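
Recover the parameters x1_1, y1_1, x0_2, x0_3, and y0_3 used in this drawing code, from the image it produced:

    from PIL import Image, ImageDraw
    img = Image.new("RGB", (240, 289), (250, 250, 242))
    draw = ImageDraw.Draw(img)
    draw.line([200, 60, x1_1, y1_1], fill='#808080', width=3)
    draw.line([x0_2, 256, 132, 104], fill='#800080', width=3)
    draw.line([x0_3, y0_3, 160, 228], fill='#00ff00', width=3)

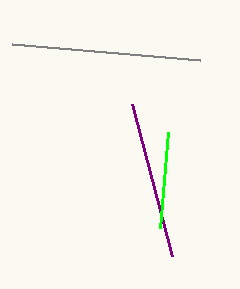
x1_1 = 12; y1_1 = 44; x0_2 = 172; x0_3 = 168; y0_3 = 132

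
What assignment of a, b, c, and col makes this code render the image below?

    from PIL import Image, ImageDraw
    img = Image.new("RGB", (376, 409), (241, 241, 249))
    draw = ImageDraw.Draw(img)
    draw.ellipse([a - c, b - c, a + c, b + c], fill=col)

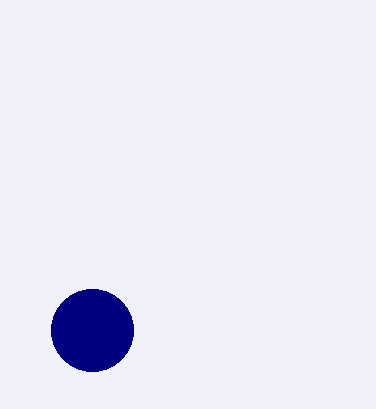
a = 92, b = 330, c = 41, col = 'navy'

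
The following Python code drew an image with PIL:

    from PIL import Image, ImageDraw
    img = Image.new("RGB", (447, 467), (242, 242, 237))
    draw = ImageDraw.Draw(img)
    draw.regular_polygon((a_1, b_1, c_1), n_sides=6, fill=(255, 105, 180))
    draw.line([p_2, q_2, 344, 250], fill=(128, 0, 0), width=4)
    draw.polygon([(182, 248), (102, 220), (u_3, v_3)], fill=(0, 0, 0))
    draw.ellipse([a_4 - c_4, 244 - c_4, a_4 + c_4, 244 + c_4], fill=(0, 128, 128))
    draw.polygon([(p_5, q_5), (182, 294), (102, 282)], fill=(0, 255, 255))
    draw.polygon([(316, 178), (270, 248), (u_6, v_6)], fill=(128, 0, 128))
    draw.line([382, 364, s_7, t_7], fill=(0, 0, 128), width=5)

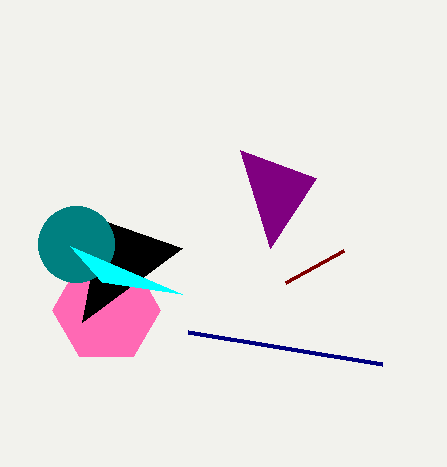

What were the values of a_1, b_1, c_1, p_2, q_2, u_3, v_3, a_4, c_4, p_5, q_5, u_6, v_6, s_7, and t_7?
a_1 = 106; b_1 = 310; c_1 = 54; p_2 = 286; q_2 = 282; u_3 = 82; v_3 = 322; a_4 = 76; c_4 = 38; p_5 = 70; q_5 = 246; u_6 = 240; v_6 = 150; s_7 = 188; t_7 = 332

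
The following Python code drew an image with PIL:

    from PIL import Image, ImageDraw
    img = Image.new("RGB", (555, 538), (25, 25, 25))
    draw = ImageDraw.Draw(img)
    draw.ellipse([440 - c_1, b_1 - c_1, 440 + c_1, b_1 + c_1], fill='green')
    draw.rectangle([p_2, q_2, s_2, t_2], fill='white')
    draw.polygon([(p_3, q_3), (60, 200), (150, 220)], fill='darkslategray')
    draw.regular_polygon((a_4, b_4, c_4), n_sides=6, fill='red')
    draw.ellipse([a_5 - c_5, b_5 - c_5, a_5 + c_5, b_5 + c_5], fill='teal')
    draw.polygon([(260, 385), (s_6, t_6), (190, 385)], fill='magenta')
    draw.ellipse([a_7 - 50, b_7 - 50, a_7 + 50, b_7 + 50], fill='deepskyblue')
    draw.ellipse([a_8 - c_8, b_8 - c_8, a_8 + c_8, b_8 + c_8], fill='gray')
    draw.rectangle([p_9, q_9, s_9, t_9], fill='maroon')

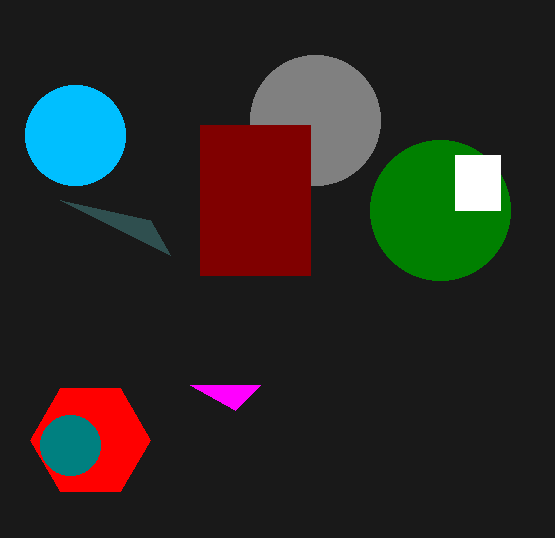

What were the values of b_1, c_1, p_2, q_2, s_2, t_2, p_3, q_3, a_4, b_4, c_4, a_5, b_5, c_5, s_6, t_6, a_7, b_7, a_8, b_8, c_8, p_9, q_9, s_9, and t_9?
b_1 = 210
c_1 = 70
p_2 = 455
q_2 = 155
s_2 = 500
t_2 = 210
p_3 = 170
q_3 = 255
a_4 = 90
b_4 = 440
c_4 = 60
a_5 = 70
b_5 = 445
c_5 = 30
s_6 = 235
t_6 = 410
a_7 = 75
b_7 = 135
a_8 = 315
b_8 = 120
c_8 = 65
p_9 = 200
q_9 = 125
s_9 = 310
t_9 = 275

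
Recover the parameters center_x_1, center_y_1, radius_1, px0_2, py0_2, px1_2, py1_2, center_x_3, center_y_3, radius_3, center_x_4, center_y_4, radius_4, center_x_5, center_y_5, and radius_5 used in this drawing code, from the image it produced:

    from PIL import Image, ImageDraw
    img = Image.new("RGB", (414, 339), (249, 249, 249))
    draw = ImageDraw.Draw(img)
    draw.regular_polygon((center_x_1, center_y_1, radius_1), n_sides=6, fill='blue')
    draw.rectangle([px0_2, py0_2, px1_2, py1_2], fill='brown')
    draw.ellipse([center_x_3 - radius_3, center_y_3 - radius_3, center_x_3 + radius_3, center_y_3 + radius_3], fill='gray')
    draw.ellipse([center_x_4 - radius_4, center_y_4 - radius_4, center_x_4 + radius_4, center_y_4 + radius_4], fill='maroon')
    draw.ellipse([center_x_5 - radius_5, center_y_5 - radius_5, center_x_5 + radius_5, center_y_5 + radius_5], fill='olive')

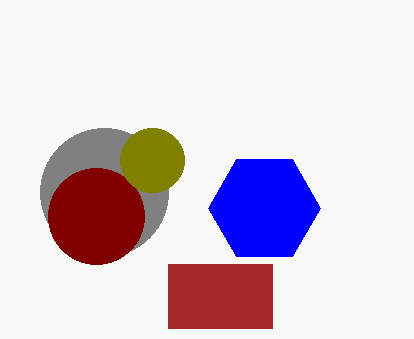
center_x_1 = 264; center_y_1 = 208; radius_1 = 56; px0_2 = 168; py0_2 = 264; px1_2 = 272; py1_2 = 328; center_x_3 = 104; center_y_3 = 192; radius_3 = 64; center_x_4 = 96; center_y_4 = 216; radius_4 = 48; center_x_5 = 152; center_y_5 = 160; radius_5 = 32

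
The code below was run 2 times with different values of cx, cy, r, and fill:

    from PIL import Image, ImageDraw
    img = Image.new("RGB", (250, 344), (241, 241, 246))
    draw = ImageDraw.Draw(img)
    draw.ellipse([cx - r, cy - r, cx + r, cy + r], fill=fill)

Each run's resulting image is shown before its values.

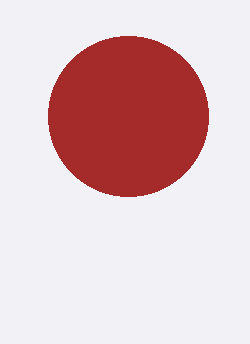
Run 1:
cx = 128, cy = 116, r = 80, fill = 'brown'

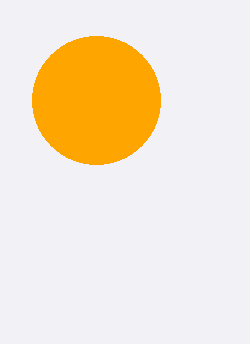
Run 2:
cx = 96; cy = 100; r = 64; fill = 'orange'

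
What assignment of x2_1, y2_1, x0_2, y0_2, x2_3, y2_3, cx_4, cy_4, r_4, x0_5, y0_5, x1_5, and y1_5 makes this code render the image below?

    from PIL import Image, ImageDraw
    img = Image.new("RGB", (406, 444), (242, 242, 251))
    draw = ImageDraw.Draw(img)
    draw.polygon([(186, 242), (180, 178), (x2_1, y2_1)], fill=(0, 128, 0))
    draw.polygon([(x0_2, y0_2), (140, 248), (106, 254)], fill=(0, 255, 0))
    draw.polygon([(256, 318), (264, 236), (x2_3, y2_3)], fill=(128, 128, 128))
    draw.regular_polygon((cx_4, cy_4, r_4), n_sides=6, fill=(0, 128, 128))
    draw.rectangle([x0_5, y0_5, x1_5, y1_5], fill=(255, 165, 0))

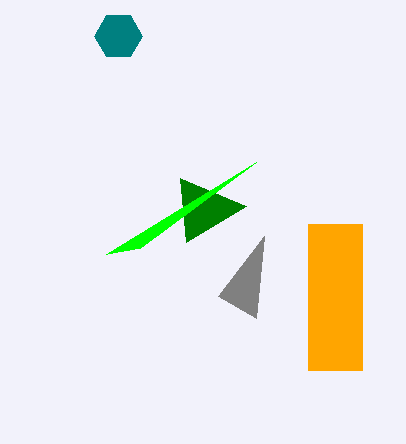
x2_1 = 246, y2_1 = 206, x0_2 = 256, y0_2 = 162, x2_3 = 218, y2_3 = 296, cx_4 = 118, cy_4 = 36, r_4 = 24, x0_5 = 308, y0_5 = 224, x1_5 = 362, y1_5 = 370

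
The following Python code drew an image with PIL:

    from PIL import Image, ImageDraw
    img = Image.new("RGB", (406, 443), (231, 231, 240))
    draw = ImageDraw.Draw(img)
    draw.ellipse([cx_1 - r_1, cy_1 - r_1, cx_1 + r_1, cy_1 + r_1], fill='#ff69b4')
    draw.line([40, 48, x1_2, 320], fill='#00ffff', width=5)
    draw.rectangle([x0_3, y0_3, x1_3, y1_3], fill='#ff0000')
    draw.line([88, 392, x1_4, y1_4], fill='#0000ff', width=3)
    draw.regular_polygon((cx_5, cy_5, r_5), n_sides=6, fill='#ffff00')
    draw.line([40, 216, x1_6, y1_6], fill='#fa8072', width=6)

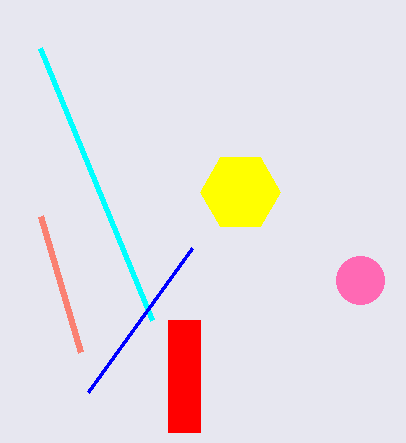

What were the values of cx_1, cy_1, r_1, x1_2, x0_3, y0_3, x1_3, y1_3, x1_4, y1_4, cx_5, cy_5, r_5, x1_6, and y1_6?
cx_1 = 360, cy_1 = 280, r_1 = 24, x1_2 = 152, x0_3 = 168, y0_3 = 320, x1_3 = 200, y1_3 = 432, x1_4 = 192, y1_4 = 248, cx_5 = 240, cy_5 = 192, r_5 = 40, x1_6 = 80, y1_6 = 352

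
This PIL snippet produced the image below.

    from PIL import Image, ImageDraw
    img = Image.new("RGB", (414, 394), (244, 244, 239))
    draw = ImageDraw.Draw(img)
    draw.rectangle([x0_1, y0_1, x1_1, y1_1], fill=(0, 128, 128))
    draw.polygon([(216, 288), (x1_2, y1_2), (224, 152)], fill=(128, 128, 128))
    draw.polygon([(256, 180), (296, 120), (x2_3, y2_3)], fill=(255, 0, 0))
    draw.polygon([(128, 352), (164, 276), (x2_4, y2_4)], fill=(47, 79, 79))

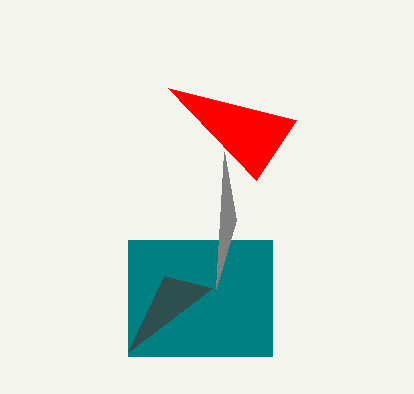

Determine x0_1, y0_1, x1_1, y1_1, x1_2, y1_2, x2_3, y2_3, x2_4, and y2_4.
x0_1 = 128
y0_1 = 240
x1_1 = 272
y1_1 = 356
x1_2 = 236
y1_2 = 220
x2_3 = 168
y2_3 = 88
x2_4 = 212
y2_4 = 288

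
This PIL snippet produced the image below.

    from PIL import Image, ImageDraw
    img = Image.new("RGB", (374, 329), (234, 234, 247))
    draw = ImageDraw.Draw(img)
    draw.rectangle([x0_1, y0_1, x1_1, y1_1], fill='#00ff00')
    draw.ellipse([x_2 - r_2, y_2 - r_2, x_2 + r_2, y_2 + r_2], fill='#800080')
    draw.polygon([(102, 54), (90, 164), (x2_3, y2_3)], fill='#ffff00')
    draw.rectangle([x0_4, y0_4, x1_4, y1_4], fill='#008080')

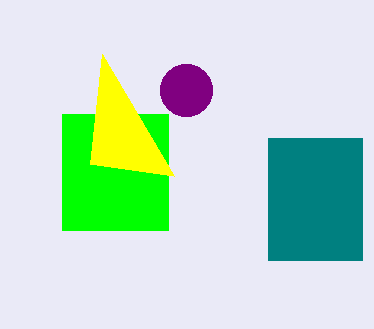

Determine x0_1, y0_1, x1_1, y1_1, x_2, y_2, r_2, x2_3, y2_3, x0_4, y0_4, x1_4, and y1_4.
x0_1 = 62, y0_1 = 114, x1_1 = 168, y1_1 = 230, x_2 = 186, y_2 = 90, r_2 = 26, x2_3 = 174, y2_3 = 176, x0_4 = 268, y0_4 = 138, x1_4 = 362, y1_4 = 260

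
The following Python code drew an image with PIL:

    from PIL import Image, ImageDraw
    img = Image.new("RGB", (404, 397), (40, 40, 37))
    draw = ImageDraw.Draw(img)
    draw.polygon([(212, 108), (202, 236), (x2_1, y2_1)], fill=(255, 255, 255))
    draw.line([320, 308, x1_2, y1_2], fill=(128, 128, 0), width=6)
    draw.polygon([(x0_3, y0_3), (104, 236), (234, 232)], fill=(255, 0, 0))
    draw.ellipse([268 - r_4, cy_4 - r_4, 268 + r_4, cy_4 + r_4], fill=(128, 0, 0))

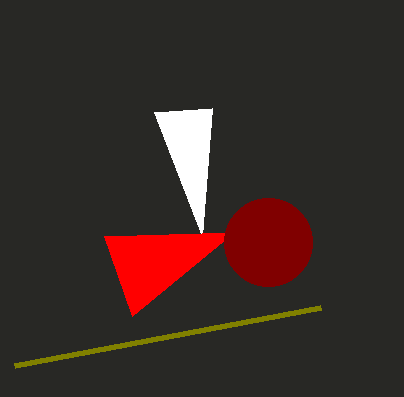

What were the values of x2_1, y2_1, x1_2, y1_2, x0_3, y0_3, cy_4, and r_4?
x2_1 = 154, y2_1 = 112, x1_2 = 14, y1_2 = 366, x0_3 = 132, y0_3 = 316, cy_4 = 242, r_4 = 44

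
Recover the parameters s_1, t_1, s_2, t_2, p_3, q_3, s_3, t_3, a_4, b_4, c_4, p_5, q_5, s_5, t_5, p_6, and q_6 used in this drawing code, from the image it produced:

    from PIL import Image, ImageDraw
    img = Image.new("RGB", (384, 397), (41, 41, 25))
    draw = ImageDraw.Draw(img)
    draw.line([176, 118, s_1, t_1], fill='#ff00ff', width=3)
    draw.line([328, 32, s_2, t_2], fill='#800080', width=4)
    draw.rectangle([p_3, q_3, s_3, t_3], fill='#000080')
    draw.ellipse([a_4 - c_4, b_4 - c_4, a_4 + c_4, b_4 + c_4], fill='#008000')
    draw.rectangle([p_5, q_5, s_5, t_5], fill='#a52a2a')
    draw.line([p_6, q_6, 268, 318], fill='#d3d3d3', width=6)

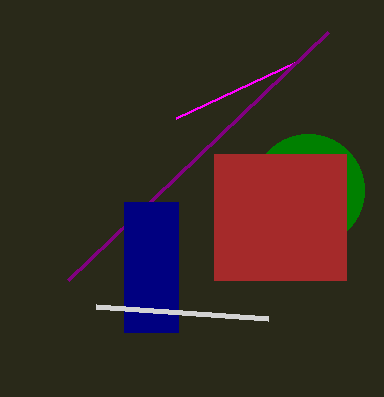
s_1 = 296, t_1 = 62, s_2 = 68, t_2 = 280, p_3 = 124, q_3 = 202, s_3 = 178, t_3 = 332, a_4 = 308, b_4 = 190, c_4 = 56, p_5 = 214, q_5 = 154, s_5 = 346, t_5 = 280, p_6 = 96, q_6 = 306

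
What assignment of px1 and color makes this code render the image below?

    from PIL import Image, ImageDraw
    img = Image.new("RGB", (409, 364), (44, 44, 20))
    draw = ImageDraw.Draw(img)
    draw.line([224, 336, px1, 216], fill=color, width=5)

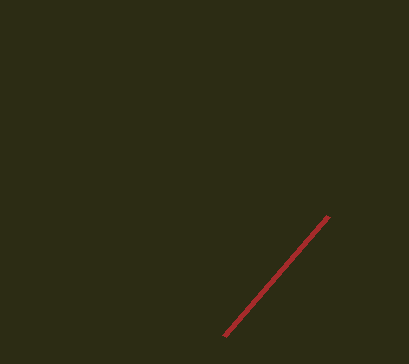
px1 = 328; color = 'brown'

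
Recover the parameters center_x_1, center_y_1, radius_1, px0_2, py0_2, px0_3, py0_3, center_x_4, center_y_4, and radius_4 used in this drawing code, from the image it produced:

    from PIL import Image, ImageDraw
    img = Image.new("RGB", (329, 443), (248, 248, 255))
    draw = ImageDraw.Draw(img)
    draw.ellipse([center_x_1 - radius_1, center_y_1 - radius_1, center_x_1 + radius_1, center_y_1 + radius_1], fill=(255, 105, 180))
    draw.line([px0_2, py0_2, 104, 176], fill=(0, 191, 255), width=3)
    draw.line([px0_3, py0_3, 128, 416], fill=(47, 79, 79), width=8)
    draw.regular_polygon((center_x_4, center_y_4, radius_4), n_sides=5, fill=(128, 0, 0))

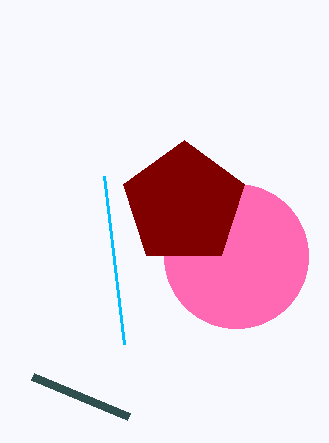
center_x_1 = 236, center_y_1 = 256, radius_1 = 72, px0_2 = 124, py0_2 = 344, px0_3 = 32, py0_3 = 376, center_x_4 = 184, center_y_4 = 204, radius_4 = 64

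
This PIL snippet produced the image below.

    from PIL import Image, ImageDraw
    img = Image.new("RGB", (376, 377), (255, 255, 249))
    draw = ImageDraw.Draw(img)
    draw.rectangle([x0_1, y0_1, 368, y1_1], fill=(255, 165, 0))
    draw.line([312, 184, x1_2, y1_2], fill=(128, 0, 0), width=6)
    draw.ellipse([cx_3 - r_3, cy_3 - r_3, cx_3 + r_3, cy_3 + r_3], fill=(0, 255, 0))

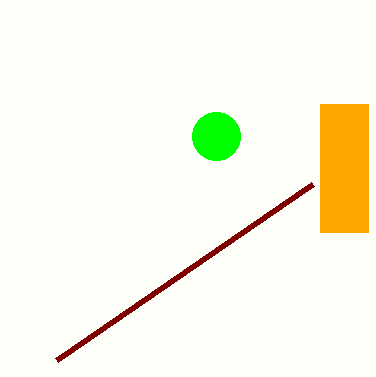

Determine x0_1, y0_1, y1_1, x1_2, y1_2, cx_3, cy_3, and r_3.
x0_1 = 320
y0_1 = 104
y1_1 = 232
x1_2 = 56
y1_2 = 360
cx_3 = 216
cy_3 = 136
r_3 = 24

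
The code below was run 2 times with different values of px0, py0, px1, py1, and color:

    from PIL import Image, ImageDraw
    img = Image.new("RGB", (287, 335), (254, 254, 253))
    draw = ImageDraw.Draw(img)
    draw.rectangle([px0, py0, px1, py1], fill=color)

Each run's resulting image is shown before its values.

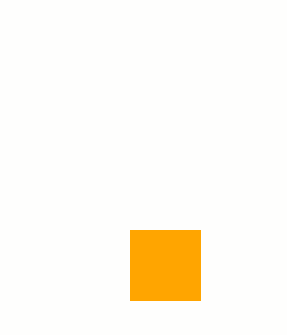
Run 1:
px0 = 130
py0 = 230
px1 = 200
py1 = 300
color = 'orange'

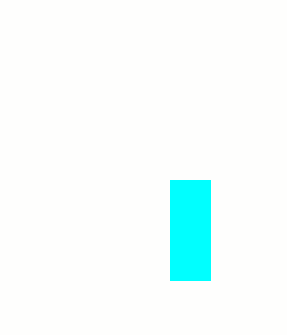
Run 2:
px0 = 170
py0 = 180
px1 = 210
py1 = 280
color = 'cyan'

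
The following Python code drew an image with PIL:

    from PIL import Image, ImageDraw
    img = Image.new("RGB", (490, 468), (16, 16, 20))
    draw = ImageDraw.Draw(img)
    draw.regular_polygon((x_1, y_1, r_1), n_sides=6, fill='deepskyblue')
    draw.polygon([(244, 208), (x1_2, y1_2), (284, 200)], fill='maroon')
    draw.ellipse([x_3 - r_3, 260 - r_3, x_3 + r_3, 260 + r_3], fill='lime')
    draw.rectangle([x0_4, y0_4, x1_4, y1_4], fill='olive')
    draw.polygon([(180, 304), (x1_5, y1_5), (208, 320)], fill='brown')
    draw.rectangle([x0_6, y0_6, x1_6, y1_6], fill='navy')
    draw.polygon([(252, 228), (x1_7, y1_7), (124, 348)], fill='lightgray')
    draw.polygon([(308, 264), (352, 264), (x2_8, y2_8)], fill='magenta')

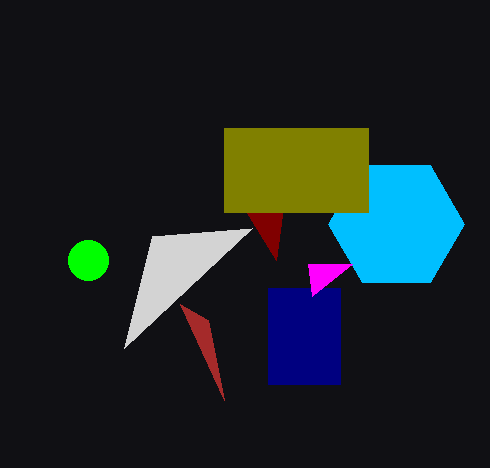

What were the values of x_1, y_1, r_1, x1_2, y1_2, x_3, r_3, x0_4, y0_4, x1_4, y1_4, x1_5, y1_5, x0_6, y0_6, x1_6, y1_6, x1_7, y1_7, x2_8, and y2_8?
x_1 = 396; y_1 = 224; r_1 = 68; x1_2 = 276; y1_2 = 260; x_3 = 88; r_3 = 20; x0_4 = 224; y0_4 = 128; x1_4 = 368; y1_4 = 212; x1_5 = 224; y1_5 = 400; x0_6 = 268; y0_6 = 288; x1_6 = 340; y1_6 = 384; x1_7 = 152; y1_7 = 236; x2_8 = 312; y2_8 = 296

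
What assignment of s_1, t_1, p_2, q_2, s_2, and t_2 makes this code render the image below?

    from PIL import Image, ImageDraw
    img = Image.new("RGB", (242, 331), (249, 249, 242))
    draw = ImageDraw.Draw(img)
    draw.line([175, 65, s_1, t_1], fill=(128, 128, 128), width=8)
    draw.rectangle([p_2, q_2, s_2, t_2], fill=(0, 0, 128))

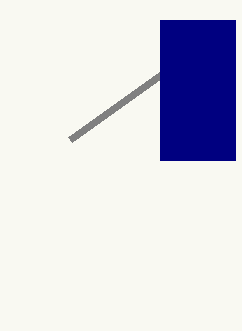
s_1 = 70
t_1 = 140
p_2 = 160
q_2 = 20
s_2 = 235
t_2 = 160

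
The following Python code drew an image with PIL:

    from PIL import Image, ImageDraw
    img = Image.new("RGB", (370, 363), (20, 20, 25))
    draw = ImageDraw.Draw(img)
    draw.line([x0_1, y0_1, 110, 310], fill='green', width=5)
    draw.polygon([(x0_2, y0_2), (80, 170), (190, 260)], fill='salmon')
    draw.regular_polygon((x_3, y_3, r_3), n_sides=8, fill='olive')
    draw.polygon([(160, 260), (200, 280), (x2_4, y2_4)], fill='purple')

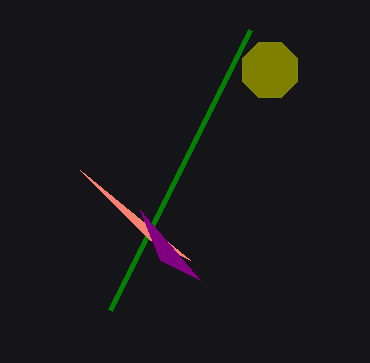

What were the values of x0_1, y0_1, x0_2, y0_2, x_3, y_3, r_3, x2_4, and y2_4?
x0_1 = 250
y0_1 = 30
x0_2 = 150
y0_2 = 240
x_3 = 270
y_3 = 70
r_3 = 30
x2_4 = 140
y2_4 = 210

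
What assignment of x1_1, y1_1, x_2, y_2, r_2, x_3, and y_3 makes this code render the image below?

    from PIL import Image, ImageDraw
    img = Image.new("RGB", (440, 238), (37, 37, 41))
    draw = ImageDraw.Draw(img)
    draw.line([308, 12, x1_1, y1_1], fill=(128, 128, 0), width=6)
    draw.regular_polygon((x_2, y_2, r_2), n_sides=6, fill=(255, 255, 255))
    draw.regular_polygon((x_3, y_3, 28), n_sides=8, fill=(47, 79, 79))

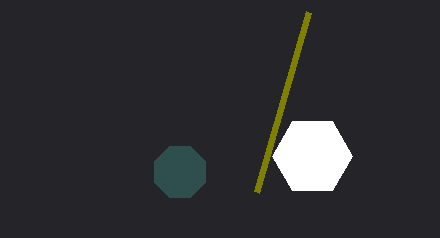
x1_1 = 256; y1_1 = 192; x_2 = 312; y_2 = 156; r_2 = 40; x_3 = 180; y_3 = 172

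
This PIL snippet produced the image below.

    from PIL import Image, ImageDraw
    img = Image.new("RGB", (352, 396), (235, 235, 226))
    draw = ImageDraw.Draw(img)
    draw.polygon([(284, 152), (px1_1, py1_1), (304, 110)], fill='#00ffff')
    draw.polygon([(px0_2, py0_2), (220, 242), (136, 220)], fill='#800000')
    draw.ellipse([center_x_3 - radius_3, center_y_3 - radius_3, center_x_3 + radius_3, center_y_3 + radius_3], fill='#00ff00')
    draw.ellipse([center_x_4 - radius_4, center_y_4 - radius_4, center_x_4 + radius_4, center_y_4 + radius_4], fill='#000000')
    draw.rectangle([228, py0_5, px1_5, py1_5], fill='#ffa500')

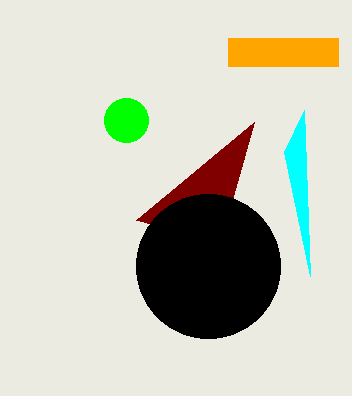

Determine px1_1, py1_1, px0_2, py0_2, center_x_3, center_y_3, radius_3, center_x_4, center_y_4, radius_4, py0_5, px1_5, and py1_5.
px1_1 = 310
py1_1 = 276
px0_2 = 254
py0_2 = 122
center_x_3 = 126
center_y_3 = 120
radius_3 = 22
center_x_4 = 208
center_y_4 = 266
radius_4 = 72
py0_5 = 38
px1_5 = 338
py1_5 = 66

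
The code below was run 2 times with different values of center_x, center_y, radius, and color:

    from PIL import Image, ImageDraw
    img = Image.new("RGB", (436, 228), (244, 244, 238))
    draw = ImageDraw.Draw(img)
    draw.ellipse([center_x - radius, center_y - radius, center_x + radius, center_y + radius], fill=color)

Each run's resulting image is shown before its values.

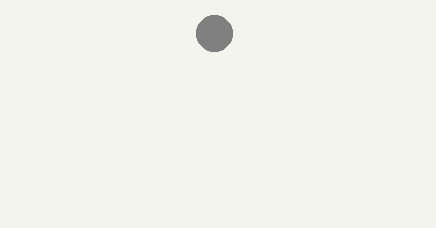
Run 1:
center_x = 214, center_y = 33, radius = 18, color = 'gray'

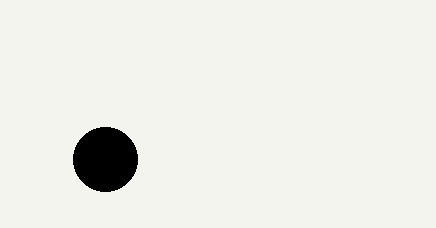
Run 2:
center_x = 105; center_y = 159; radius = 32; color = 'black'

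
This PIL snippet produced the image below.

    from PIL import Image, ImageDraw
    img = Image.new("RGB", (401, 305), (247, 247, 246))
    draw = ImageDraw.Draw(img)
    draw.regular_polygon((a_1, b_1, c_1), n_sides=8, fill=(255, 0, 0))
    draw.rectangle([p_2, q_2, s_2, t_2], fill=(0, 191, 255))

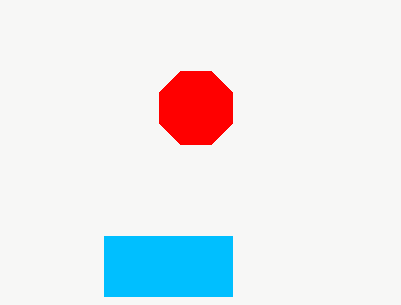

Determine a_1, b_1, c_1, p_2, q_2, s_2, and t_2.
a_1 = 196; b_1 = 108; c_1 = 40; p_2 = 104; q_2 = 236; s_2 = 232; t_2 = 296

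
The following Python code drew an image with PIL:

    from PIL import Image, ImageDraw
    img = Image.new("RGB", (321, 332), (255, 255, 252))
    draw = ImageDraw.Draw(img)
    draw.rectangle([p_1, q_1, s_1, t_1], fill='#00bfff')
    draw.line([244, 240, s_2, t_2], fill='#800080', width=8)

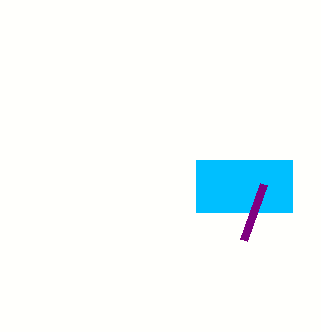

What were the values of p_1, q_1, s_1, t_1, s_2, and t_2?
p_1 = 196, q_1 = 160, s_1 = 292, t_1 = 212, s_2 = 264, t_2 = 184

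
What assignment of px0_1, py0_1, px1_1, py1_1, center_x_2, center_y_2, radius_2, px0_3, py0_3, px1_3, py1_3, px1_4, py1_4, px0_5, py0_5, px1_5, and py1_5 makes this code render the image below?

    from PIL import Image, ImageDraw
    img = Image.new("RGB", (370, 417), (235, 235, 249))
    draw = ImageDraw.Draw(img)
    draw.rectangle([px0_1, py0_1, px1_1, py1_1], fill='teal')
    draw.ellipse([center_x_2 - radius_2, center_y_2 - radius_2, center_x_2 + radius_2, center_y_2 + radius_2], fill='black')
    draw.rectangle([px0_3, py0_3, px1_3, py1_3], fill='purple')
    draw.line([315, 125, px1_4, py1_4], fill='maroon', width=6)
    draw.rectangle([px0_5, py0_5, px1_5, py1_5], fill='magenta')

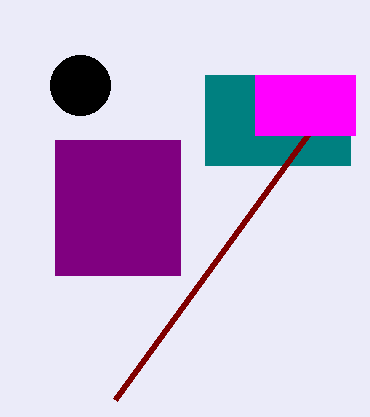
px0_1 = 205
py0_1 = 75
px1_1 = 350
py1_1 = 165
center_x_2 = 80
center_y_2 = 85
radius_2 = 30
px0_3 = 55
py0_3 = 140
px1_3 = 180
py1_3 = 275
px1_4 = 115
py1_4 = 400
px0_5 = 255
py0_5 = 75
px1_5 = 355
py1_5 = 135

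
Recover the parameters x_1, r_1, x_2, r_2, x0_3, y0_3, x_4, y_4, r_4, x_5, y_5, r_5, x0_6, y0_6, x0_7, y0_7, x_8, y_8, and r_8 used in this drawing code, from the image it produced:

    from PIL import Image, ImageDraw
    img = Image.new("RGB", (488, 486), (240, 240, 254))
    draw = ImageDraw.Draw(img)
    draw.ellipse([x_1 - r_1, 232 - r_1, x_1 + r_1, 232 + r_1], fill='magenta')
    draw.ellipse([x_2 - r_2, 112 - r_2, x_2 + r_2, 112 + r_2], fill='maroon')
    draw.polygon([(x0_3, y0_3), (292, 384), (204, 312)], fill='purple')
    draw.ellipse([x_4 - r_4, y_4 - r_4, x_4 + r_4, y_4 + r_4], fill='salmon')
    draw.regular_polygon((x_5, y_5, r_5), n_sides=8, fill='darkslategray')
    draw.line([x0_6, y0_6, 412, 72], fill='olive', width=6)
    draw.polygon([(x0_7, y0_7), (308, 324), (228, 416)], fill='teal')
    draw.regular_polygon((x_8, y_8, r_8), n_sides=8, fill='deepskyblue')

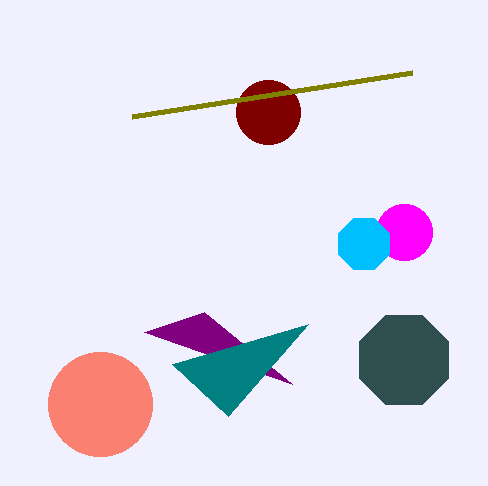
x_1 = 404
r_1 = 28
x_2 = 268
r_2 = 32
x0_3 = 144
y0_3 = 332
x_4 = 100
y_4 = 404
r_4 = 52
x_5 = 404
y_5 = 360
r_5 = 48
x0_6 = 132
y0_6 = 116
x0_7 = 172
y0_7 = 364
x_8 = 364
y_8 = 244
r_8 = 28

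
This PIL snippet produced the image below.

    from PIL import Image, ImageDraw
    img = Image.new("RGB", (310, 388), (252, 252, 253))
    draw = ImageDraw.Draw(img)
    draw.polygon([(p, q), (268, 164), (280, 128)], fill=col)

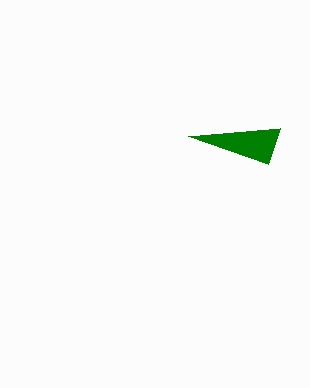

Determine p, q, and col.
p = 188
q = 136
col = 'green'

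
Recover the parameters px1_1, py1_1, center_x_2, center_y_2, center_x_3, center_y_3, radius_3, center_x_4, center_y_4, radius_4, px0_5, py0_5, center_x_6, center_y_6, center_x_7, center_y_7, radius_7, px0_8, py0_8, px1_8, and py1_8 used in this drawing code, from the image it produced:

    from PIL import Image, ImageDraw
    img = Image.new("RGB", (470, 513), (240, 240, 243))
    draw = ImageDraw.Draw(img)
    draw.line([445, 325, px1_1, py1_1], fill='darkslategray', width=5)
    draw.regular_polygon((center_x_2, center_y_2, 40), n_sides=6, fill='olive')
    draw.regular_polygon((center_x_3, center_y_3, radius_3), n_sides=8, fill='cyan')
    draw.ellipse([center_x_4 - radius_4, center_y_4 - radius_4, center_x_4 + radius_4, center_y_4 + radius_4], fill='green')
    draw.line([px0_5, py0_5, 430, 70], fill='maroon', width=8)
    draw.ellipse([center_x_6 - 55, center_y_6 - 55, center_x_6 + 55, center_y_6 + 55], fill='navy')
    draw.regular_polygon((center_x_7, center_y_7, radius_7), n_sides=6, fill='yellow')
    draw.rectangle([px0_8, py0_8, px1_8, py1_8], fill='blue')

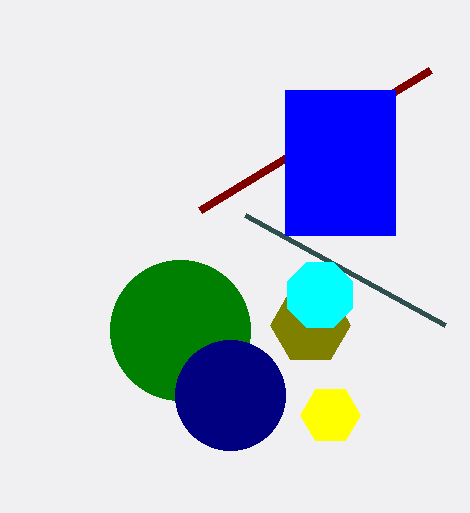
px1_1 = 245, py1_1 = 215, center_x_2 = 310, center_y_2 = 325, center_x_3 = 320, center_y_3 = 295, radius_3 = 35, center_x_4 = 180, center_y_4 = 330, radius_4 = 70, px0_5 = 200, py0_5 = 210, center_x_6 = 230, center_y_6 = 395, center_x_7 = 330, center_y_7 = 415, radius_7 = 30, px0_8 = 285, py0_8 = 90, px1_8 = 395, py1_8 = 235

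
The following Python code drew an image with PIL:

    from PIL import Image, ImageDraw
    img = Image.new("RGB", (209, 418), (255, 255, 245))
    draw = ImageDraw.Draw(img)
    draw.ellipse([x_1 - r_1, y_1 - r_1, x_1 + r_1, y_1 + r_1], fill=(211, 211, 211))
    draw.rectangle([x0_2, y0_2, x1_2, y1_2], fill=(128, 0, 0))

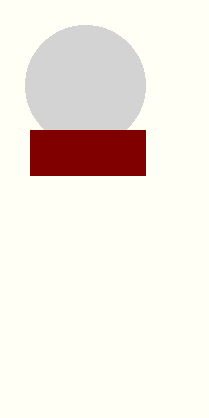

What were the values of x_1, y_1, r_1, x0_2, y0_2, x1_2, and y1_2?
x_1 = 85
y_1 = 85
r_1 = 60
x0_2 = 30
y0_2 = 130
x1_2 = 145
y1_2 = 175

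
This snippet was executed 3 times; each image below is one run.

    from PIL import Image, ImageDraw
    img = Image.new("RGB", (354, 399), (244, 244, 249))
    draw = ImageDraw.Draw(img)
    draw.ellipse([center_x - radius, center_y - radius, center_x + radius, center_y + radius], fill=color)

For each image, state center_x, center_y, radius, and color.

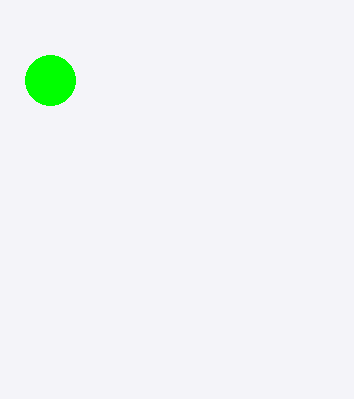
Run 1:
center_x = 50; center_y = 80; radius = 25; color = 'lime'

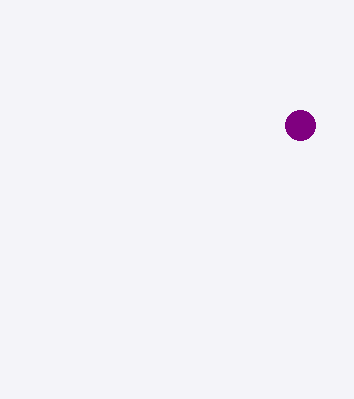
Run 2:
center_x = 300
center_y = 125
radius = 15
color = 'purple'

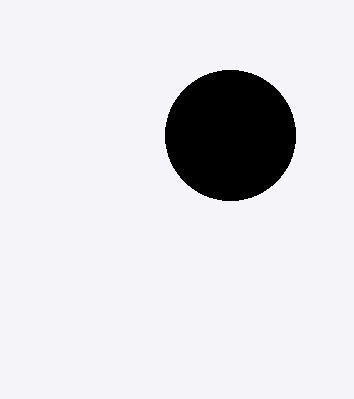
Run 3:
center_x = 230; center_y = 135; radius = 65; color = 'black'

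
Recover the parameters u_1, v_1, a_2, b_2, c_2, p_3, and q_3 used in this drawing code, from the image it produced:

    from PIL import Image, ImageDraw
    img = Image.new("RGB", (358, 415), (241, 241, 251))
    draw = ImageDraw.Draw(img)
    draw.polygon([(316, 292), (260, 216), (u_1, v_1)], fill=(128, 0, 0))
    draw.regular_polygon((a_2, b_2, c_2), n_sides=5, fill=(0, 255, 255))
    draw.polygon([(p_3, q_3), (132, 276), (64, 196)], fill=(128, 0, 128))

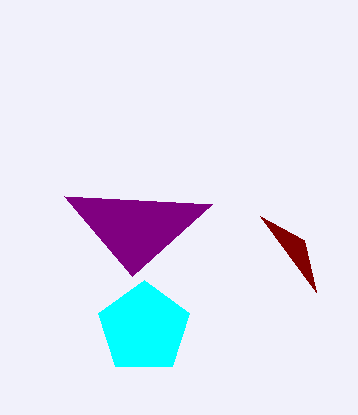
u_1 = 304
v_1 = 240
a_2 = 144
b_2 = 328
c_2 = 48
p_3 = 212
q_3 = 204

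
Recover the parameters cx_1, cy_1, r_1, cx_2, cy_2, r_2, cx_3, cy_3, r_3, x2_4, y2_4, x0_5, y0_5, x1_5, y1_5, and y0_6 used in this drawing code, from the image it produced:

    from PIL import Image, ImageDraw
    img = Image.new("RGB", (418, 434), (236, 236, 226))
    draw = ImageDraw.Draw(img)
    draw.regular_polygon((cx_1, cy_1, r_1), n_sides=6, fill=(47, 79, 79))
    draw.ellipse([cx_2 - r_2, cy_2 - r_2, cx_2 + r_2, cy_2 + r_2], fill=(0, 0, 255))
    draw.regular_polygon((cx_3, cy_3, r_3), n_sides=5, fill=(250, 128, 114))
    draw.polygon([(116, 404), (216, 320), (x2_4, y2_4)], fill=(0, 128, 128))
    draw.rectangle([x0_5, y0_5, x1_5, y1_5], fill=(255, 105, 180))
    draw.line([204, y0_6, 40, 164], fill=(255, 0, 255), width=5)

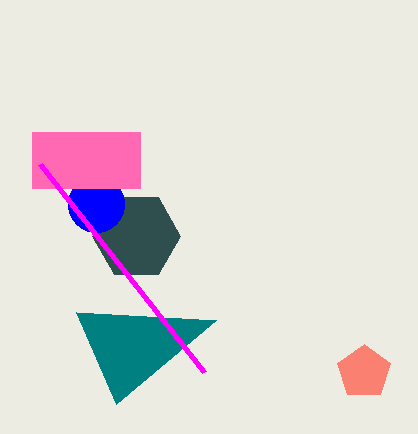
cx_1 = 136
cy_1 = 236
r_1 = 44
cx_2 = 96
cy_2 = 204
r_2 = 28
cx_3 = 364
cy_3 = 372
r_3 = 28
x2_4 = 76
y2_4 = 312
x0_5 = 32
y0_5 = 132
x1_5 = 140
y1_5 = 188
y0_6 = 372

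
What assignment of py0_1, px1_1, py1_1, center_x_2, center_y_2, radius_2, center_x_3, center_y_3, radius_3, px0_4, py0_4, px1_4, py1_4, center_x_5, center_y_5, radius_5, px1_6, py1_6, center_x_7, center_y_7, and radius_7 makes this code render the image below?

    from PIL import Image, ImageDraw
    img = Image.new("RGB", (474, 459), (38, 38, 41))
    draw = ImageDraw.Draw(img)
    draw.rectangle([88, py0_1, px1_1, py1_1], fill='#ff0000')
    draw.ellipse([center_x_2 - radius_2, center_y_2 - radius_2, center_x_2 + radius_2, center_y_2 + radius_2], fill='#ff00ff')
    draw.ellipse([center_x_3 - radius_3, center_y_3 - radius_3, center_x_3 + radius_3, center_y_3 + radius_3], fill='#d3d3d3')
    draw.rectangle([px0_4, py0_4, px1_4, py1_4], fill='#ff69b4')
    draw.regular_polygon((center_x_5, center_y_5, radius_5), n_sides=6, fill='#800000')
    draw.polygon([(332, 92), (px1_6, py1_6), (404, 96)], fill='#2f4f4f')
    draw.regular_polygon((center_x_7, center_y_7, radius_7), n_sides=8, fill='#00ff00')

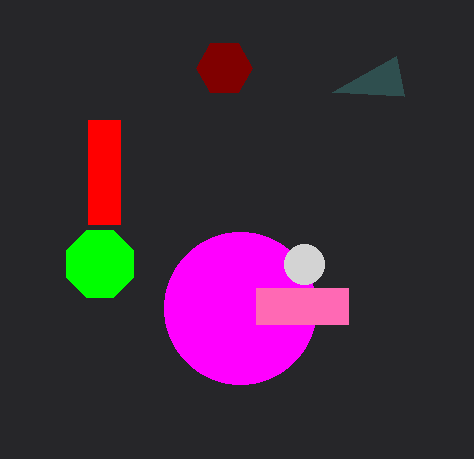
py0_1 = 120, px1_1 = 120, py1_1 = 224, center_x_2 = 240, center_y_2 = 308, radius_2 = 76, center_x_3 = 304, center_y_3 = 264, radius_3 = 20, px0_4 = 256, py0_4 = 288, px1_4 = 348, py1_4 = 324, center_x_5 = 224, center_y_5 = 68, radius_5 = 28, px1_6 = 396, py1_6 = 56, center_x_7 = 100, center_y_7 = 264, radius_7 = 36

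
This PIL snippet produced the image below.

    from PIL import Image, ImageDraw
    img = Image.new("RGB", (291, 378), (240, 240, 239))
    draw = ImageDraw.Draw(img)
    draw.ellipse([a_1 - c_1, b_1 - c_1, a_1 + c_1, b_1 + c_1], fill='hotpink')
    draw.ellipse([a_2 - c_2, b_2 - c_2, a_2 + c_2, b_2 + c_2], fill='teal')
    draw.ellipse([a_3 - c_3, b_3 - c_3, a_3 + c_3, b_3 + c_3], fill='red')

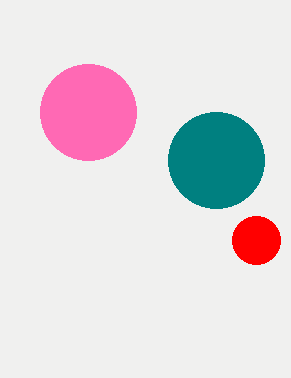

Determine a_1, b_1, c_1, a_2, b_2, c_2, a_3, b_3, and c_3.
a_1 = 88, b_1 = 112, c_1 = 48, a_2 = 216, b_2 = 160, c_2 = 48, a_3 = 256, b_3 = 240, c_3 = 24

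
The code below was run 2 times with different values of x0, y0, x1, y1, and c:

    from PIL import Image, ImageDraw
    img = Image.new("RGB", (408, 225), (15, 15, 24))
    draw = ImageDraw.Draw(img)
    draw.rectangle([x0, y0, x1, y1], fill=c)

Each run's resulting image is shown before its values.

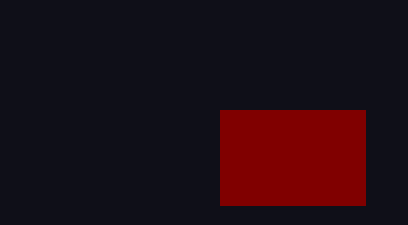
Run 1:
x0 = 220, y0 = 110, x1 = 365, y1 = 205, c = 'maroon'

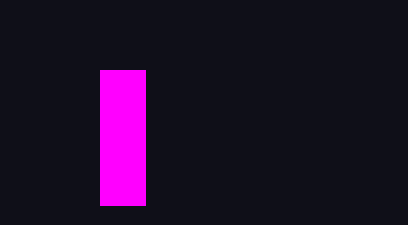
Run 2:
x0 = 100, y0 = 70, x1 = 145, y1 = 205, c = 'magenta'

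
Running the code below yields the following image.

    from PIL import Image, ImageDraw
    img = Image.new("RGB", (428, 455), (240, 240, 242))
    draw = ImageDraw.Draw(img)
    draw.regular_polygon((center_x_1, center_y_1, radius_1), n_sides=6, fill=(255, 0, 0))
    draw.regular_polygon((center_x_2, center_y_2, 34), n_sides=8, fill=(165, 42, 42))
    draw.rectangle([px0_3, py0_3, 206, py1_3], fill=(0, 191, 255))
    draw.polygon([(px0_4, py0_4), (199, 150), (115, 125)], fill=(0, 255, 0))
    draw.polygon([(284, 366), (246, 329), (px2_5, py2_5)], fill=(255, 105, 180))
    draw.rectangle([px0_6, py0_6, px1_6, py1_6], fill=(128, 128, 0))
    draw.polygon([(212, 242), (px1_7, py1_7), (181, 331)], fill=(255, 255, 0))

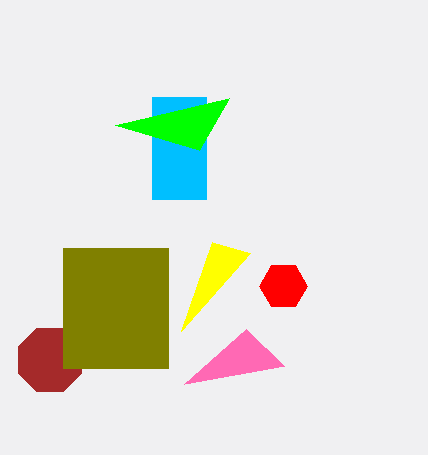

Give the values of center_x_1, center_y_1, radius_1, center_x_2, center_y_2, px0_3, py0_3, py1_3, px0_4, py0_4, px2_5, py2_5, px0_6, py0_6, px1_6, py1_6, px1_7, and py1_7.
center_x_1 = 283
center_y_1 = 286
radius_1 = 24
center_x_2 = 50
center_y_2 = 360
px0_3 = 152
py0_3 = 97
py1_3 = 199
px0_4 = 229
py0_4 = 98
px2_5 = 184
py2_5 = 384
px0_6 = 63
py0_6 = 248
px1_6 = 168
py1_6 = 368
px1_7 = 250
py1_7 = 253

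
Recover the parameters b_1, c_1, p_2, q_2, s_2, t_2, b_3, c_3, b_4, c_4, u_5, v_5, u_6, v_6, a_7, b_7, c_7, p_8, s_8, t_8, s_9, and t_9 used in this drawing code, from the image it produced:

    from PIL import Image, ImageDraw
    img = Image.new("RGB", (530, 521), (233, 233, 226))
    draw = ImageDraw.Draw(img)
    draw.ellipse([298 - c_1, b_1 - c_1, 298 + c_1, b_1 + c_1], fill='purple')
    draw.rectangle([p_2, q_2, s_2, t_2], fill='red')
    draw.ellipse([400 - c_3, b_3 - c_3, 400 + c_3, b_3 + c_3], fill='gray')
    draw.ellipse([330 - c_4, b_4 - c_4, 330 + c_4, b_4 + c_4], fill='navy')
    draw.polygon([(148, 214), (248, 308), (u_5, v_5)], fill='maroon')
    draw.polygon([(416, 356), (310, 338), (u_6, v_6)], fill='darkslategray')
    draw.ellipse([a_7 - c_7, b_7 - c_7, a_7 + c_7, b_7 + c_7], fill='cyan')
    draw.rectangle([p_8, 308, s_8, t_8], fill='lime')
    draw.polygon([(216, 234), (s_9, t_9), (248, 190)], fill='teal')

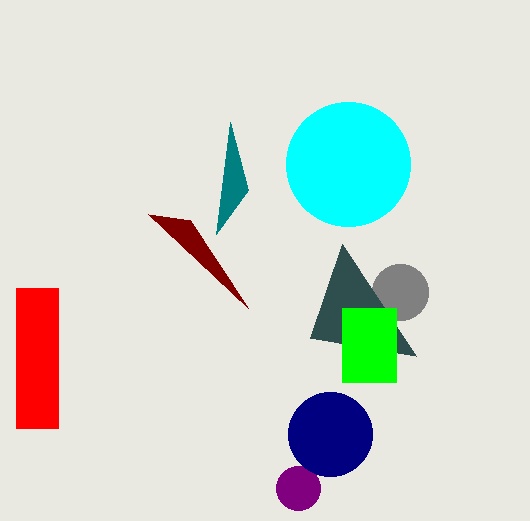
b_1 = 488, c_1 = 22, p_2 = 16, q_2 = 288, s_2 = 58, t_2 = 428, b_3 = 292, c_3 = 28, b_4 = 434, c_4 = 42, u_5 = 190, v_5 = 220, u_6 = 342, v_6 = 244, a_7 = 348, b_7 = 164, c_7 = 62, p_8 = 342, s_8 = 396, t_8 = 382, s_9 = 230, t_9 = 122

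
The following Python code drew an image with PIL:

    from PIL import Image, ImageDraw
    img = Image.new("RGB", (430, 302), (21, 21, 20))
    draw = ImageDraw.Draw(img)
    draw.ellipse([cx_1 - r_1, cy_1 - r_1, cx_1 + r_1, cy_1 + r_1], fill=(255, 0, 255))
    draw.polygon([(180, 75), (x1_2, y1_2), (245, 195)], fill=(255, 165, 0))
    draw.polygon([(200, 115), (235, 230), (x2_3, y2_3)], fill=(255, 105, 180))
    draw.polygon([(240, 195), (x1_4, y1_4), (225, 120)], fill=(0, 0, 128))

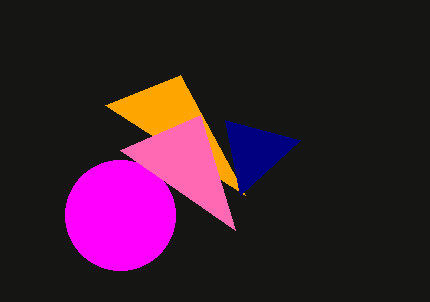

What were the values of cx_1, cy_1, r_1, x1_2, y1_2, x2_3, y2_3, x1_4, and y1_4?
cx_1 = 120; cy_1 = 215; r_1 = 55; x1_2 = 105; y1_2 = 105; x2_3 = 120; y2_3 = 150; x1_4 = 300; y1_4 = 140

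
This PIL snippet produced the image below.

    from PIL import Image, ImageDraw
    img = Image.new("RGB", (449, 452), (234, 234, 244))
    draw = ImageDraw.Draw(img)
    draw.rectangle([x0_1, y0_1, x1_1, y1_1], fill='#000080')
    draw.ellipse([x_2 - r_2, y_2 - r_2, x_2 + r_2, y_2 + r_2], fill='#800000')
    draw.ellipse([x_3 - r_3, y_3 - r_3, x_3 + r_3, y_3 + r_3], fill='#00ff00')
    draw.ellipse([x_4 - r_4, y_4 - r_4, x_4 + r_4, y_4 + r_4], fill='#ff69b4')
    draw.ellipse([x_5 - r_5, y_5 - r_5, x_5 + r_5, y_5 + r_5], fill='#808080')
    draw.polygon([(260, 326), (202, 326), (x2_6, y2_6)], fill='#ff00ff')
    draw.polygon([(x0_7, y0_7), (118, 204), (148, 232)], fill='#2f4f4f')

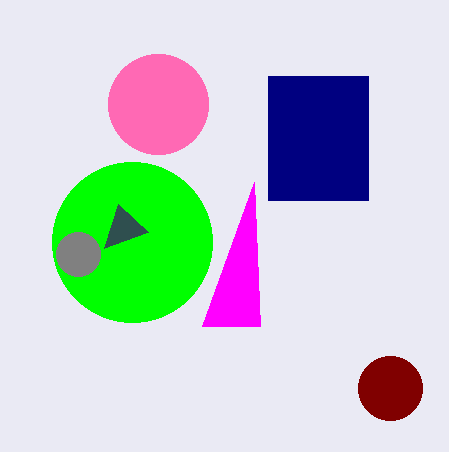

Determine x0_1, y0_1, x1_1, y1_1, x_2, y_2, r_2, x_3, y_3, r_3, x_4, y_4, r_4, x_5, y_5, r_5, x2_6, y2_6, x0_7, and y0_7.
x0_1 = 268
y0_1 = 76
x1_1 = 368
y1_1 = 200
x_2 = 390
y_2 = 388
r_2 = 32
x_3 = 132
y_3 = 242
r_3 = 80
x_4 = 158
y_4 = 104
r_4 = 50
x_5 = 78
y_5 = 254
r_5 = 22
x2_6 = 254
y2_6 = 182
x0_7 = 104
y0_7 = 248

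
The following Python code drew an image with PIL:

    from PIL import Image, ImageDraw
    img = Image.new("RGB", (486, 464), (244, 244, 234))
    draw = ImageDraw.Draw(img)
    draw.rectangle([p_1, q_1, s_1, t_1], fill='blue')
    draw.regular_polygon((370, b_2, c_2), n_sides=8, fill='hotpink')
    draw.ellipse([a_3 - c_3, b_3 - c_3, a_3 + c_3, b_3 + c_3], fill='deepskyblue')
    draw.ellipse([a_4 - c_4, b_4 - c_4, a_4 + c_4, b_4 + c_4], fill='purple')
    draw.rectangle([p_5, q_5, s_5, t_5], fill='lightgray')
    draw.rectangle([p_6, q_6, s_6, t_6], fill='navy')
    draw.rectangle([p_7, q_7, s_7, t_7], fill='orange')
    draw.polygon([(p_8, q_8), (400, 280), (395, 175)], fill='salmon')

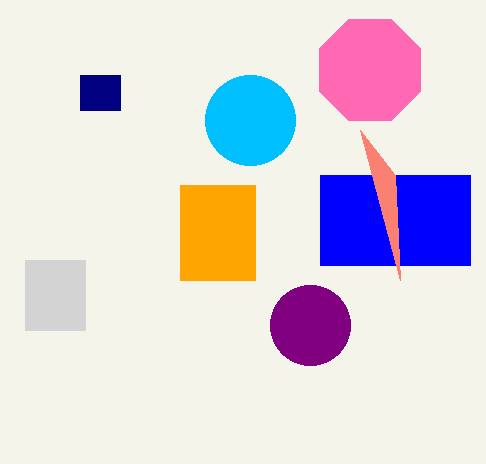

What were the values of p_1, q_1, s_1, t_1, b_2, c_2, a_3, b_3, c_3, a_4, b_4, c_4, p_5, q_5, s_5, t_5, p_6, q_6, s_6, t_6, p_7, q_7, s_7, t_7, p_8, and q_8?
p_1 = 320
q_1 = 175
s_1 = 470
t_1 = 265
b_2 = 70
c_2 = 55
a_3 = 250
b_3 = 120
c_3 = 45
a_4 = 310
b_4 = 325
c_4 = 40
p_5 = 25
q_5 = 260
s_5 = 85
t_5 = 330
p_6 = 80
q_6 = 75
s_6 = 120
t_6 = 110
p_7 = 180
q_7 = 185
s_7 = 255
t_7 = 280
p_8 = 360
q_8 = 130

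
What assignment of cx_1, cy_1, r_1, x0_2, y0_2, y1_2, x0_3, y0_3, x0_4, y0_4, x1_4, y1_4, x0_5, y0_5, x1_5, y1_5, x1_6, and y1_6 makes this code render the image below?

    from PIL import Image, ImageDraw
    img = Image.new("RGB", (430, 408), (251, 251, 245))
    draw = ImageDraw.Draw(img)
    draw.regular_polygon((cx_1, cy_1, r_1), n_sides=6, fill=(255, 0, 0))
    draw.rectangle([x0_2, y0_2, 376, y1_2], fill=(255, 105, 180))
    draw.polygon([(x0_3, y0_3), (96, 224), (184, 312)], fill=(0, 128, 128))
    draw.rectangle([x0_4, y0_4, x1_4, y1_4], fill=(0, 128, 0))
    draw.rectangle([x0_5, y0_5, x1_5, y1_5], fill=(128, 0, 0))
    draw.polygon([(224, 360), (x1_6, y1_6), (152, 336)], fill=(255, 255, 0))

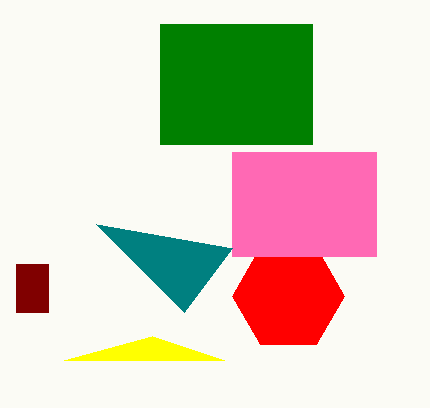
cx_1 = 288
cy_1 = 296
r_1 = 56
x0_2 = 232
y0_2 = 152
y1_2 = 256
x0_3 = 232
y0_3 = 248
x0_4 = 160
y0_4 = 24
x1_4 = 312
y1_4 = 144
x0_5 = 16
y0_5 = 264
x1_5 = 48
y1_5 = 312
x1_6 = 64
y1_6 = 360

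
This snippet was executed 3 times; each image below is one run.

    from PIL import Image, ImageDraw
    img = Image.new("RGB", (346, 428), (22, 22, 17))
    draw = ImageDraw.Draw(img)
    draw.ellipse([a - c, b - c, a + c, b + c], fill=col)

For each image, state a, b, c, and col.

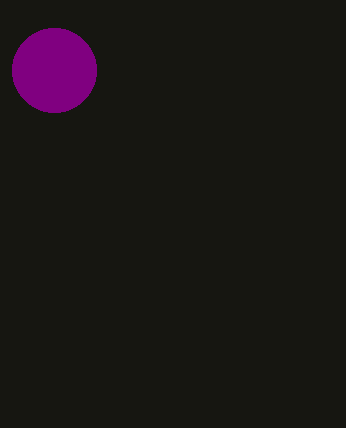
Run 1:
a = 54, b = 70, c = 42, col = 'purple'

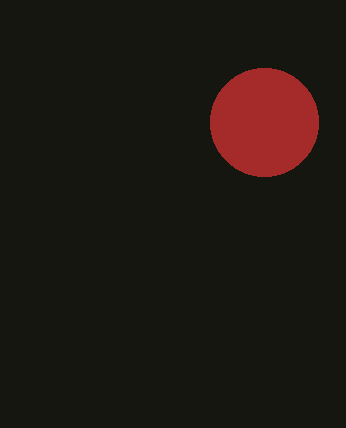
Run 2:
a = 264
b = 122
c = 54
col = 'brown'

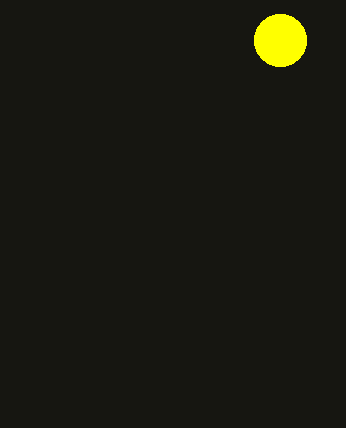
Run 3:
a = 280
b = 40
c = 26
col = 'yellow'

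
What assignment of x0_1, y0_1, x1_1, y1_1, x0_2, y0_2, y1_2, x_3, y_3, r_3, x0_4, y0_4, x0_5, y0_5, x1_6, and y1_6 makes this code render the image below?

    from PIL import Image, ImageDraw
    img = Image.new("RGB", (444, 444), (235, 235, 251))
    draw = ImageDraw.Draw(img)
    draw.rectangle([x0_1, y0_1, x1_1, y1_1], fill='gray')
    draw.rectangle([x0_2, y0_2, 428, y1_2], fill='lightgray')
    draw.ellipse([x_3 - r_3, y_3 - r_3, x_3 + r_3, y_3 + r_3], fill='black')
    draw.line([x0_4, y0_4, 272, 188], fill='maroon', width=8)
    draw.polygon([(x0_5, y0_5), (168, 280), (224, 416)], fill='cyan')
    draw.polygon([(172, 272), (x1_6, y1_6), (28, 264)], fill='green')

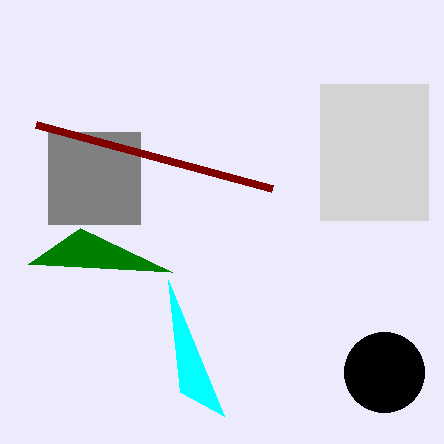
x0_1 = 48; y0_1 = 132; x1_1 = 140; y1_1 = 224; x0_2 = 320; y0_2 = 84; y1_2 = 220; x_3 = 384; y_3 = 372; r_3 = 40; x0_4 = 36; y0_4 = 124; x0_5 = 180; y0_5 = 392; x1_6 = 80; y1_6 = 228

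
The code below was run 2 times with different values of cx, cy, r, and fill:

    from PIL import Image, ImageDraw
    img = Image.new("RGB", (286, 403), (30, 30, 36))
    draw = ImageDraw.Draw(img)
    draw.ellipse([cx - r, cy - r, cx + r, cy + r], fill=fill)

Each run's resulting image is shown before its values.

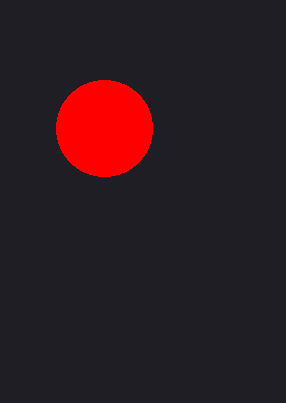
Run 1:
cx = 104, cy = 128, r = 48, fill = 'red'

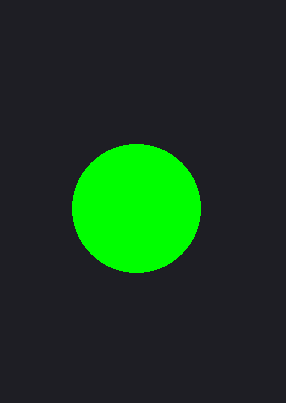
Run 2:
cx = 136; cy = 208; r = 64; fill = 'lime'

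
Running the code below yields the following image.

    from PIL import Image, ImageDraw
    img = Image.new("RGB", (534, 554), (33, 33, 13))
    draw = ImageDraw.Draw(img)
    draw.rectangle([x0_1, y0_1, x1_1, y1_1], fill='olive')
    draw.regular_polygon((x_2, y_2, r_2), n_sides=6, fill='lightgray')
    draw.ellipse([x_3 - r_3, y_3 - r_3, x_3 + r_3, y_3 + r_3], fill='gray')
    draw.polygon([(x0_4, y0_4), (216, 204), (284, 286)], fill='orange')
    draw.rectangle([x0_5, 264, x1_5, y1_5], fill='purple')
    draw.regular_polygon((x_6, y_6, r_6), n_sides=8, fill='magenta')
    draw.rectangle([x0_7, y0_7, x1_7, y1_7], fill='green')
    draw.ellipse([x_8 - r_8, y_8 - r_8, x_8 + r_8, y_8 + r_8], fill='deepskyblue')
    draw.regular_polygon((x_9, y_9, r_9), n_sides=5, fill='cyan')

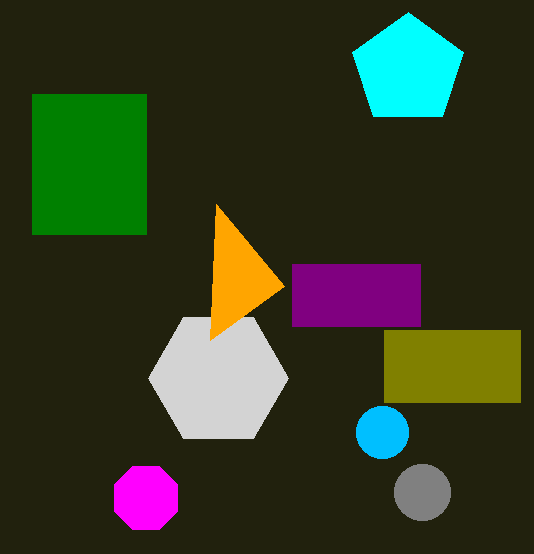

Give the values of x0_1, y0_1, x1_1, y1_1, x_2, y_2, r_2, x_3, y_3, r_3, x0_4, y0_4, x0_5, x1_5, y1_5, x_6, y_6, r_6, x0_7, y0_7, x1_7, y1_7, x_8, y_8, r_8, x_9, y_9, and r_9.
x0_1 = 384, y0_1 = 330, x1_1 = 520, y1_1 = 402, x_2 = 218, y_2 = 378, r_2 = 70, x_3 = 422, y_3 = 492, r_3 = 28, x0_4 = 210, y0_4 = 340, x0_5 = 292, x1_5 = 420, y1_5 = 326, x_6 = 146, y_6 = 498, r_6 = 34, x0_7 = 32, y0_7 = 94, x1_7 = 146, y1_7 = 234, x_8 = 382, y_8 = 432, r_8 = 26, x_9 = 408, y_9 = 70, r_9 = 58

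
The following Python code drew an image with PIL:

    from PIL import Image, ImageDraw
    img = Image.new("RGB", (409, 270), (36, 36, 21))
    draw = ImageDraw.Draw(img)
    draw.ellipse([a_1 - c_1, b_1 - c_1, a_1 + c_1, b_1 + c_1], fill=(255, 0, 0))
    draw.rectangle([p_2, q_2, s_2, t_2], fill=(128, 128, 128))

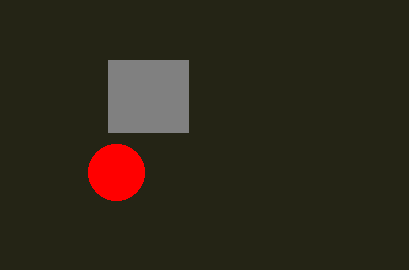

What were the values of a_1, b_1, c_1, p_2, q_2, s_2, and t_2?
a_1 = 116, b_1 = 172, c_1 = 28, p_2 = 108, q_2 = 60, s_2 = 188, t_2 = 132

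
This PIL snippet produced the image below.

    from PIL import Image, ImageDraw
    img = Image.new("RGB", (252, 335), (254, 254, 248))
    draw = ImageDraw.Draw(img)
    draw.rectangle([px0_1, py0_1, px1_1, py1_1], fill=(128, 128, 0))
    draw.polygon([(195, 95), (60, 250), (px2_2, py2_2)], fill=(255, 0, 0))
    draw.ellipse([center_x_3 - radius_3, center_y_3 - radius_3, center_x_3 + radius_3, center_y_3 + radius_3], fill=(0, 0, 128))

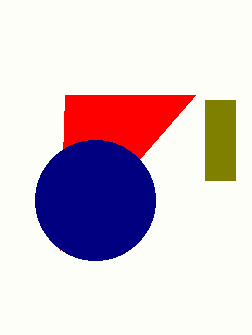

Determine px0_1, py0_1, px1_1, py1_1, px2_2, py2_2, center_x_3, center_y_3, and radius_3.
px0_1 = 205, py0_1 = 100, px1_1 = 235, py1_1 = 180, px2_2 = 65, py2_2 = 95, center_x_3 = 95, center_y_3 = 200, radius_3 = 60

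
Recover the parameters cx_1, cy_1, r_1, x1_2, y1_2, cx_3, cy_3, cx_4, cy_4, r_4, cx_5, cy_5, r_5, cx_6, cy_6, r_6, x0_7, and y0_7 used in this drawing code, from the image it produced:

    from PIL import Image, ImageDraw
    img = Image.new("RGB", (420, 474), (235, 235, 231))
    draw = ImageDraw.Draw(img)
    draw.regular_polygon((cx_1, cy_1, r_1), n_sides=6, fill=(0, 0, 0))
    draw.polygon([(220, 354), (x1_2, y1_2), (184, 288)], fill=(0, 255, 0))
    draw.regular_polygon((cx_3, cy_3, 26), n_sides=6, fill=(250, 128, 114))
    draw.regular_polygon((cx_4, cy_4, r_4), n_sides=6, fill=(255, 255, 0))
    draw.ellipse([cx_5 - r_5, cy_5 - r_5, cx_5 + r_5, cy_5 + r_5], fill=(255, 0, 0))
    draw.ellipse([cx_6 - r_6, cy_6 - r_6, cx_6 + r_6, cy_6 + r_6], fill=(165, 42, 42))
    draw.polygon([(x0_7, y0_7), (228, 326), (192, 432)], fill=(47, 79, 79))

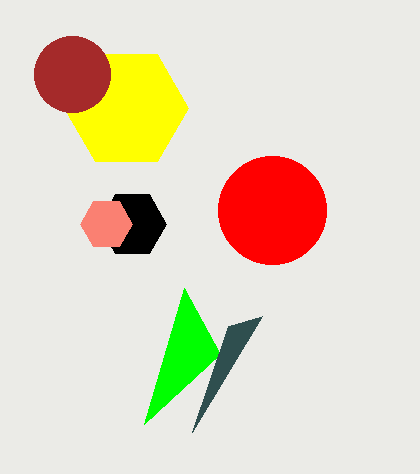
cx_1 = 132; cy_1 = 224; r_1 = 34; x1_2 = 144; y1_2 = 424; cx_3 = 106; cy_3 = 224; cx_4 = 126; cy_4 = 108; r_4 = 62; cx_5 = 272; cy_5 = 210; r_5 = 54; cx_6 = 72; cy_6 = 74; r_6 = 38; x0_7 = 262; y0_7 = 316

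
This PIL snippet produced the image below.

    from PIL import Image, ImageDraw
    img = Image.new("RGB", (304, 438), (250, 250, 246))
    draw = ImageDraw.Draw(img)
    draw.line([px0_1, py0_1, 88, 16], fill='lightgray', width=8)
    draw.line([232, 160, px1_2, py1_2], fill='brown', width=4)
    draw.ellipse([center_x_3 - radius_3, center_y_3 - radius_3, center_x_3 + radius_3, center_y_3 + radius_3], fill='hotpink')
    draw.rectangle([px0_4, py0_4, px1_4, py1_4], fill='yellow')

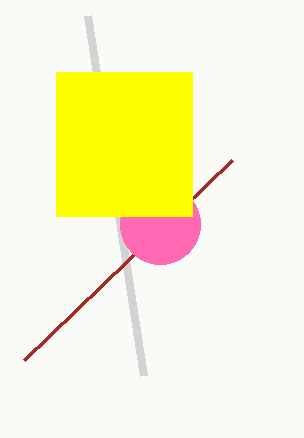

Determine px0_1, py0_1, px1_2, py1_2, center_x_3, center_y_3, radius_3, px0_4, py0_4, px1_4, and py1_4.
px0_1 = 144; py0_1 = 376; px1_2 = 24; py1_2 = 360; center_x_3 = 160; center_y_3 = 224; radius_3 = 40; px0_4 = 56; py0_4 = 72; px1_4 = 192; py1_4 = 216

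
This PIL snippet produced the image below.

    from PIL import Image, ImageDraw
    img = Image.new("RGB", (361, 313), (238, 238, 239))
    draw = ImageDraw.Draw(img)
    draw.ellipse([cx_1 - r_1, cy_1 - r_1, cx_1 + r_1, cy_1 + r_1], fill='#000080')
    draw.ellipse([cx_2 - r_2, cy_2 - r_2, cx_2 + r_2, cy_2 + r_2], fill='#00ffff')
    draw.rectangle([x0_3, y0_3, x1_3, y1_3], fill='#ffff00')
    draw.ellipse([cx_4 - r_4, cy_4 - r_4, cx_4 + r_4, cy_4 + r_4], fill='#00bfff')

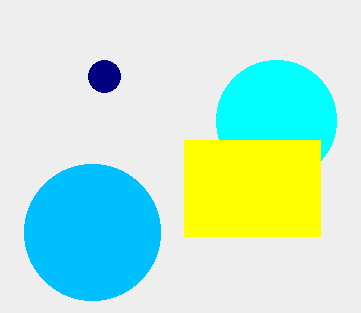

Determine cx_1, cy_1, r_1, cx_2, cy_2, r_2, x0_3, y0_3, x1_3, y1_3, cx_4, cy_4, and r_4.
cx_1 = 104, cy_1 = 76, r_1 = 16, cx_2 = 276, cy_2 = 120, r_2 = 60, x0_3 = 184, y0_3 = 140, x1_3 = 320, y1_3 = 236, cx_4 = 92, cy_4 = 232, r_4 = 68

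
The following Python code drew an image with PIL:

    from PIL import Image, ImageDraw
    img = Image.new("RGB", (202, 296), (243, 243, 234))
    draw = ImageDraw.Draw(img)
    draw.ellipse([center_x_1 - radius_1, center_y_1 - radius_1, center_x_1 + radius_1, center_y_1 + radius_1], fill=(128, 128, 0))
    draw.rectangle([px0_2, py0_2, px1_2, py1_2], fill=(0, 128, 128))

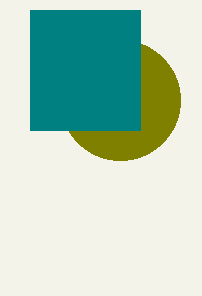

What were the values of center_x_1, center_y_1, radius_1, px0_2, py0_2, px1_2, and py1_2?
center_x_1 = 120
center_y_1 = 100
radius_1 = 60
px0_2 = 30
py0_2 = 10
px1_2 = 140
py1_2 = 130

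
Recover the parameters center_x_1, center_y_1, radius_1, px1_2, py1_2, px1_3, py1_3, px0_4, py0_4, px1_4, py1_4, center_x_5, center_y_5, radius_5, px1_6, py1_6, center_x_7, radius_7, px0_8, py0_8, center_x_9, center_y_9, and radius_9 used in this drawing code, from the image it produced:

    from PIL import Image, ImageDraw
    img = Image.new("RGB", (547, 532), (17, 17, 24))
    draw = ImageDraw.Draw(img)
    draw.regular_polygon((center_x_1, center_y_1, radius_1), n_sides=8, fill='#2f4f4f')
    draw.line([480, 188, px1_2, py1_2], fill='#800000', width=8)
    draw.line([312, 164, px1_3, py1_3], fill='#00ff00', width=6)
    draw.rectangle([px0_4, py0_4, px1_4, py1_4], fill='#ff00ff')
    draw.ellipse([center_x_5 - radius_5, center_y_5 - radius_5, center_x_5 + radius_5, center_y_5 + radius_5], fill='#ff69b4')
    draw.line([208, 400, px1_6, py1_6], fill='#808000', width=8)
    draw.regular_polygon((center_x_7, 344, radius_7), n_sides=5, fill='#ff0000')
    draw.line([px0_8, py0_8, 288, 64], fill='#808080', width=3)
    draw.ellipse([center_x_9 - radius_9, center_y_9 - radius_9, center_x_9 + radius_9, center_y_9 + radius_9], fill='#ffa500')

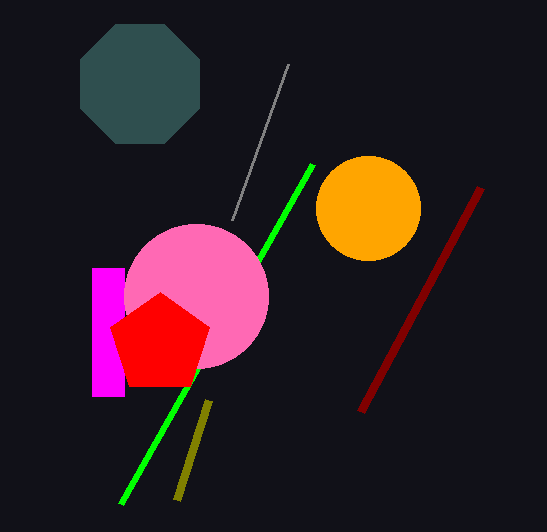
center_x_1 = 140
center_y_1 = 84
radius_1 = 64
px1_2 = 360
py1_2 = 412
px1_3 = 120
py1_3 = 504
px0_4 = 92
py0_4 = 268
px1_4 = 124
py1_4 = 396
center_x_5 = 196
center_y_5 = 296
radius_5 = 72
px1_6 = 176
py1_6 = 500
center_x_7 = 160
radius_7 = 52
px0_8 = 232
py0_8 = 220
center_x_9 = 368
center_y_9 = 208
radius_9 = 52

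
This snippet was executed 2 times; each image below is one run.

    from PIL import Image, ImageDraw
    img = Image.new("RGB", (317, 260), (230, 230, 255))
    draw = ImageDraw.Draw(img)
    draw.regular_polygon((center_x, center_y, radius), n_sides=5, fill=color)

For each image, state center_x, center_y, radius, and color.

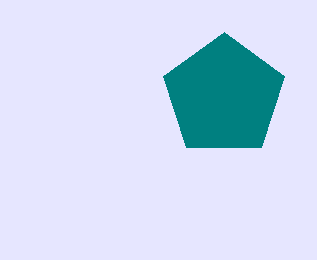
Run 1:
center_x = 224, center_y = 96, radius = 64, color = 'teal'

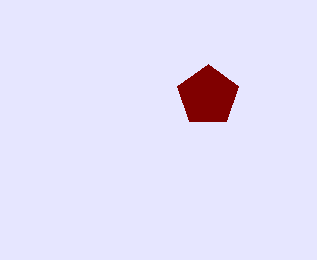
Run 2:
center_x = 208
center_y = 96
radius = 32
color = 'maroon'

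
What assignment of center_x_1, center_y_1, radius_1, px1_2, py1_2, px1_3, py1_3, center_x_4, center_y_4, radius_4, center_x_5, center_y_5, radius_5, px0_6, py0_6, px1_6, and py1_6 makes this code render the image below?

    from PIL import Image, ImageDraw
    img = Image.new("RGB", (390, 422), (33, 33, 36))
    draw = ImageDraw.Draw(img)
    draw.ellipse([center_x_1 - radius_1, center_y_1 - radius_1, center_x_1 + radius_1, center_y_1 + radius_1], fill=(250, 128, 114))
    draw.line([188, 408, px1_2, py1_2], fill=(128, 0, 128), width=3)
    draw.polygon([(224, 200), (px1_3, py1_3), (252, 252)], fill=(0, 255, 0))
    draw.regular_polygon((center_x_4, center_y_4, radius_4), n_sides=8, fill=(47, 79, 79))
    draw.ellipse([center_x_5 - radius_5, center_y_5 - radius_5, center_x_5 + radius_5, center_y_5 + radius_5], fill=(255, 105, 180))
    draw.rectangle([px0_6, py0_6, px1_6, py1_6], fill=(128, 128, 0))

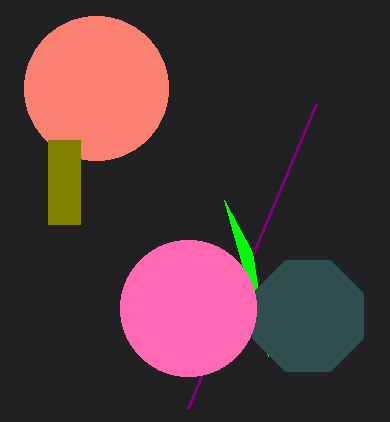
center_x_1 = 96; center_y_1 = 88; radius_1 = 72; px1_2 = 316; py1_2 = 104; px1_3 = 268; py1_3 = 356; center_x_4 = 308; center_y_4 = 316; radius_4 = 60; center_x_5 = 188; center_y_5 = 308; radius_5 = 68; px0_6 = 48; py0_6 = 140; px1_6 = 80; py1_6 = 224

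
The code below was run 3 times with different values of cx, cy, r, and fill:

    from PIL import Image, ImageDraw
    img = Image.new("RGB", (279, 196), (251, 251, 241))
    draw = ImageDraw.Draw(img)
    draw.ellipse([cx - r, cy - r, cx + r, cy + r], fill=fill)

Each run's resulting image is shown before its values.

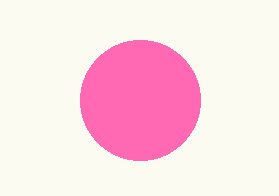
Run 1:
cx = 140, cy = 100, r = 60, fill = 'hotpink'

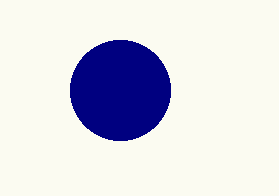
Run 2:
cx = 120, cy = 90, r = 50, fill = 'navy'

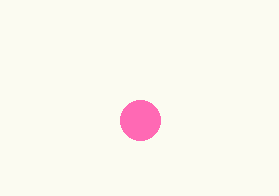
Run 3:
cx = 140; cy = 120; r = 20; fill = 'hotpink'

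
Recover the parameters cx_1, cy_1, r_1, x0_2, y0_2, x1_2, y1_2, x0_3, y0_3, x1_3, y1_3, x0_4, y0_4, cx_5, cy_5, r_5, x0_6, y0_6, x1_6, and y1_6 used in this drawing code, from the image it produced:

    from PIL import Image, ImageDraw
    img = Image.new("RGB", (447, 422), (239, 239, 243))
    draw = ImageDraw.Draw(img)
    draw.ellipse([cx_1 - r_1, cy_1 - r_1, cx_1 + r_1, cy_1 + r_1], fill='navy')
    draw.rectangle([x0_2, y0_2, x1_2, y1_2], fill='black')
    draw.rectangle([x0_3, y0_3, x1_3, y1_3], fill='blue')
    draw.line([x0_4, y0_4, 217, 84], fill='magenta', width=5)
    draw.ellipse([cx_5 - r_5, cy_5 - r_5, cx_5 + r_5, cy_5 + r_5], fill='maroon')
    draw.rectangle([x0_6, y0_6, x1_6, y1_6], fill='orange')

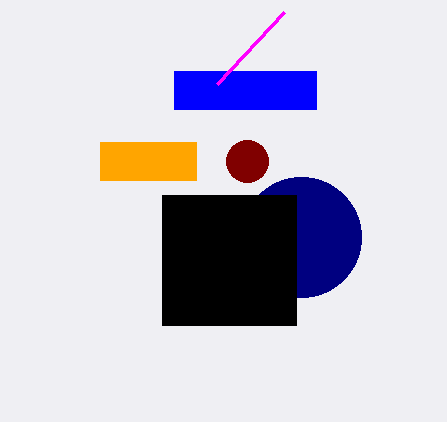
cx_1 = 301
cy_1 = 237
r_1 = 60
x0_2 = 162
y0_2 = 195
x1_2 = 296
y1_2 = 325
x0_3 = 174
y0_3 = 71
x1_3 = 316
y1_3 = 109
x0_4 = 284
y0_4 = 12
cx_5 = 247
cy_5 = 161
r_5 = 21
x0_6 = 100
y0_6 = 142
x1_6 = 196
y1_6 = 180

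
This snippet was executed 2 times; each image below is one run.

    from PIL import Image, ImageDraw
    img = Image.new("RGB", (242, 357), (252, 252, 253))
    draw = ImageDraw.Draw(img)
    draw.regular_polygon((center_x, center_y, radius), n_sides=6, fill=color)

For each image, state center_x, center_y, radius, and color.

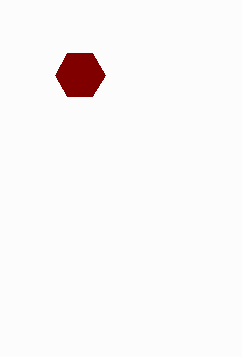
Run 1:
center_x = 80; center_y = 75; radius = 25; color = 'maroon'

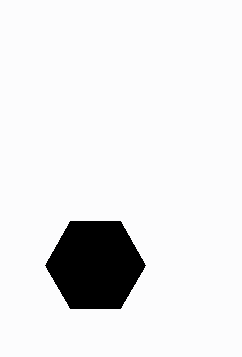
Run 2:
center_x = 95; center_y = 265; radius = 50; color = 'black'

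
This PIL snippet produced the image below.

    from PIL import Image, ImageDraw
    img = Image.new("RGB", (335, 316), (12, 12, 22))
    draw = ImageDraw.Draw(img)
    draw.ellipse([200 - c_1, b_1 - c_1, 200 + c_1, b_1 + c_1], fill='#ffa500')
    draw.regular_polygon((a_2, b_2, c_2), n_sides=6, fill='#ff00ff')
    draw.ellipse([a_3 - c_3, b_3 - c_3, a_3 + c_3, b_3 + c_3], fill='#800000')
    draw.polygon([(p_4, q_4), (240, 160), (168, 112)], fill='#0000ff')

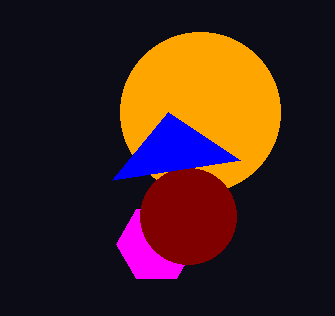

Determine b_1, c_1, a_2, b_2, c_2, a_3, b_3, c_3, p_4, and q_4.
b_1 = 112, c_1 = 80, a_2 = 156, b_2 = 244, c_2 = 40, a_3 = 188, b_3 = 216, c_3 = 48, p_4 = 112, q_4 = 180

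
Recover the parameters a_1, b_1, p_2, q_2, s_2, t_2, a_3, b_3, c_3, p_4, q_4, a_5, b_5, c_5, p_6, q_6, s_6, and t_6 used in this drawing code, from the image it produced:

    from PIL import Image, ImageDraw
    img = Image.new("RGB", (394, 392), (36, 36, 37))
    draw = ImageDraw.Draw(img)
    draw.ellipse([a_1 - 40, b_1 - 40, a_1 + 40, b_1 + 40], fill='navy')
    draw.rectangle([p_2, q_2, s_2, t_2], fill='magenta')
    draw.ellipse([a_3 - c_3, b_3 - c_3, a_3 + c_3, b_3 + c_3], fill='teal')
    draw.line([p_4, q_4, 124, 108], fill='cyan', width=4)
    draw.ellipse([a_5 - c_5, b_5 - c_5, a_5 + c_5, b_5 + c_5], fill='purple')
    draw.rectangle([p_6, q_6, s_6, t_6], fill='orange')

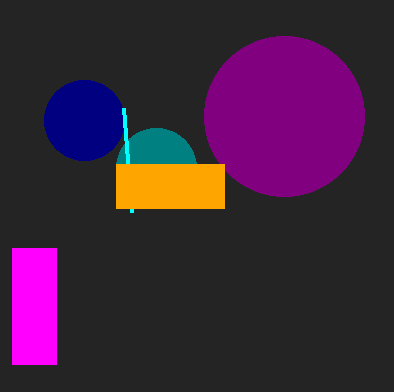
a_1 = 84, b_1 = 120, p_2 = 12, q_2 = 248, s_2 = 56, t_2 = 364, a_3 = 156, b_3 = 168, c_3 = 40, p_4 = 132, q_4 = 212, a_5 = 284, b_5 = 116, c_5 = 80, p_6 = 116, q_6 = 164, s_6 = 224, t_6 = 208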